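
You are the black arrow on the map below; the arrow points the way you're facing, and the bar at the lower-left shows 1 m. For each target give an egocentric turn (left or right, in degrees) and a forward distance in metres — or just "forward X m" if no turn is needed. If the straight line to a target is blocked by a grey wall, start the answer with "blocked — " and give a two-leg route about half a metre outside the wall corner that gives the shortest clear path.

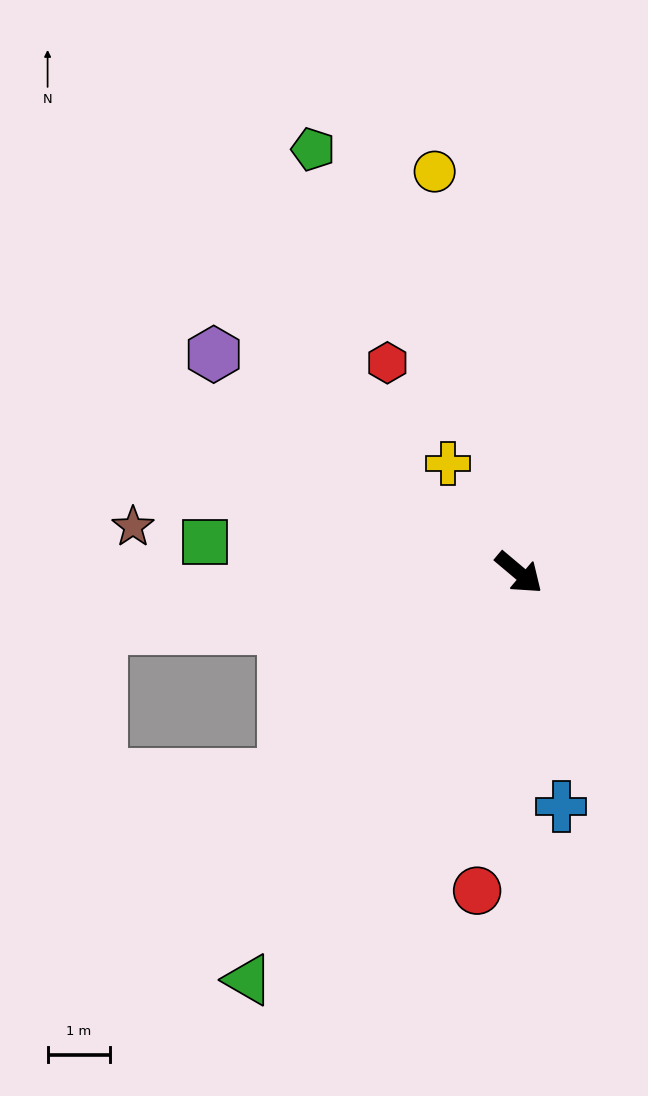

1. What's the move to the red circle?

turn right 57°, forward 5.2 m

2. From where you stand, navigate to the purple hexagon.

turn right 175°, forward 6.1 m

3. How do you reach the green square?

turn right 146°, forward 5.1 m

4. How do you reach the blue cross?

turn right 40°, forward 3.8 m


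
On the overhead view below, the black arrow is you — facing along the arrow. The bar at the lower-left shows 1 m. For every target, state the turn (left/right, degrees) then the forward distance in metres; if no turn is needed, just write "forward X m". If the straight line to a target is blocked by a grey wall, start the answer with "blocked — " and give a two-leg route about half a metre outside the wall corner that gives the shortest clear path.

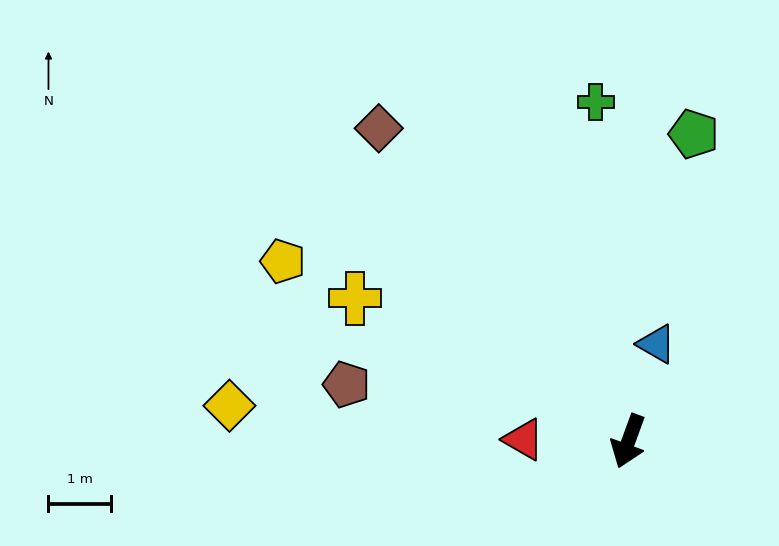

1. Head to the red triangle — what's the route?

turn right 71°, forward 1.7 m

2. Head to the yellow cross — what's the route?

turn right 98°, forward 4.9 m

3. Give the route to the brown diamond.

turn right 121°, forward 6.4 m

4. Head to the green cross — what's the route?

turn right 154°, forward 5.4 m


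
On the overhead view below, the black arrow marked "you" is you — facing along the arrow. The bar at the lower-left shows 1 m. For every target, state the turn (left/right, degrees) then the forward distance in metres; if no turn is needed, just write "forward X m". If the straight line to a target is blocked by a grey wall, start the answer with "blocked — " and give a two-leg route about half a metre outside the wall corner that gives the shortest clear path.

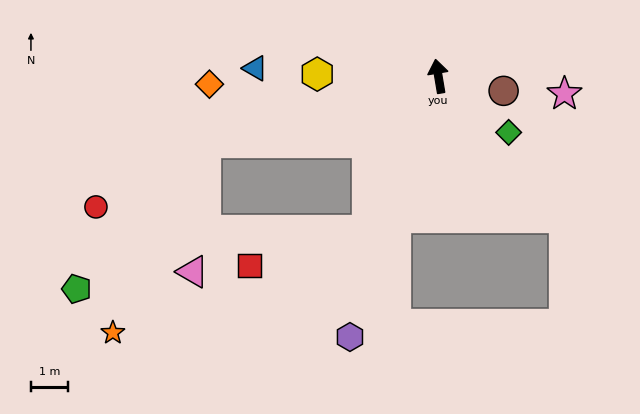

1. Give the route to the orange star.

blocked — turn left 97°, forward 6.6 m, then turn left 47°, forward 5.8 m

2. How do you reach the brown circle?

turn right 112°, forward 1.8 m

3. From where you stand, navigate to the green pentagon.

blocked — turn left 97°, forward 6.6 m, then turn left 32°, forward 5.3 m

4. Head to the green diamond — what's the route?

turn right 138°, forward 2.5 m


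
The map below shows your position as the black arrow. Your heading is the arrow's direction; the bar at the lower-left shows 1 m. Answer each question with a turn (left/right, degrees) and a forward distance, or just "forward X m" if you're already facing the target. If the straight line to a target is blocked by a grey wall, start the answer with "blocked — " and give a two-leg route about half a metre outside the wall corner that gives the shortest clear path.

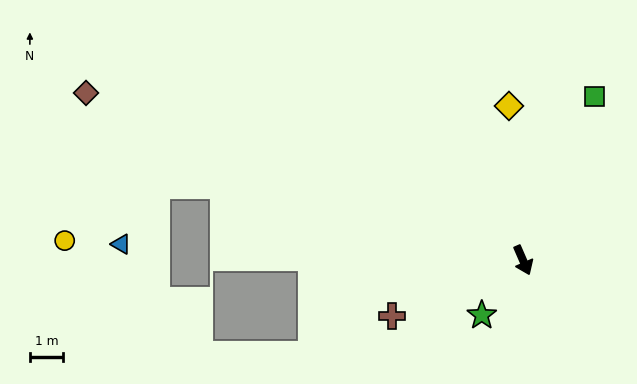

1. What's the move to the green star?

turn right 60°, forward 2.1 m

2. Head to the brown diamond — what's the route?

turn right 134°, forward 14.0 m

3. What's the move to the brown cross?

turn right 90°, forward 4.3 m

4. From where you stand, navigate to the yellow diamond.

turn left 162°, forward 4.6 m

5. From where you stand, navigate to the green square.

turn left 133°, forward 5.3 m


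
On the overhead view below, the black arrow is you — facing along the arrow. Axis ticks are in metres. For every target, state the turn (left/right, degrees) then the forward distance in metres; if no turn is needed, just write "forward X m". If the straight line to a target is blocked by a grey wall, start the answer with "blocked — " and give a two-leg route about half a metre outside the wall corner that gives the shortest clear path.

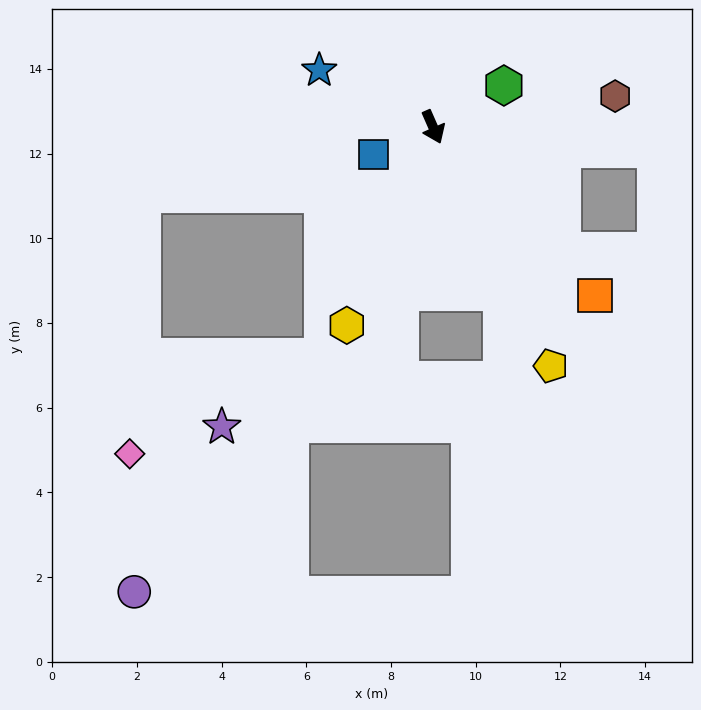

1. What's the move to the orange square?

turn left 20°, forward 5.5 m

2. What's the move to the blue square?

turn right 89°, forward 1.5 m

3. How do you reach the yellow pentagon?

turn left 3°, forward 6.3 m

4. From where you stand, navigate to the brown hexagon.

turn left 76°, forward 4.4 m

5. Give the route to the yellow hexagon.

turn right 47°, forward 5.1 m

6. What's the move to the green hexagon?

turn left 97°, forward 1.9 m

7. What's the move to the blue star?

turn right 140°, forward 3.0 m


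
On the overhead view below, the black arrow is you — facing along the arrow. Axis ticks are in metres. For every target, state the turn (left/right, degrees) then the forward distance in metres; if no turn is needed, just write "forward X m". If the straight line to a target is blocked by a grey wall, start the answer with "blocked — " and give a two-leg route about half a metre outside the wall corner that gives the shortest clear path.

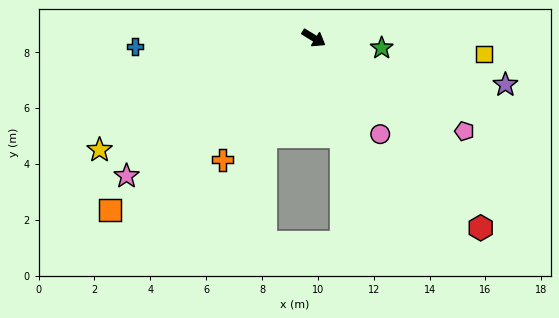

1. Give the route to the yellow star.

turn right 121°, forward 8.7 m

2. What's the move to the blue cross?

turn right 146°, forward 6.4 m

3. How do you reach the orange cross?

turn right 95°, forward 5.4 m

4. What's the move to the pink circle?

turn right 24°, forward 4.2 m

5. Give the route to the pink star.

turn right 112°, forward 8.3 m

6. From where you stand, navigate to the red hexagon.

turn right 17°, forward 9.0 m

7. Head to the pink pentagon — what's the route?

forward 6.3 m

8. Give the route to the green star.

turn left 23°, forward 2.5 m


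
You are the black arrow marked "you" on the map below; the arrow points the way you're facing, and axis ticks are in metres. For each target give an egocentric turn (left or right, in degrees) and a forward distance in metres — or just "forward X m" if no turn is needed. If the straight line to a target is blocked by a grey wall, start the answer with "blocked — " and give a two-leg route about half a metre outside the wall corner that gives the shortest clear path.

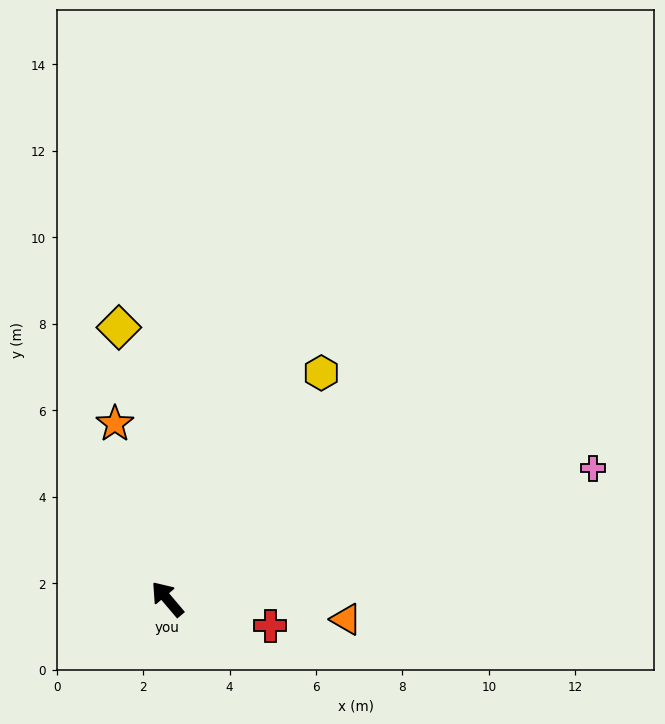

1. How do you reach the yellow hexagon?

turn right 75°, forward 6.3 m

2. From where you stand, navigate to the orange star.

turn right 24°, forward 4.2 m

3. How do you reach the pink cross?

turn right 113°, forward 10.3 m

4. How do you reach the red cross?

turn right 145°, forward 2.5 m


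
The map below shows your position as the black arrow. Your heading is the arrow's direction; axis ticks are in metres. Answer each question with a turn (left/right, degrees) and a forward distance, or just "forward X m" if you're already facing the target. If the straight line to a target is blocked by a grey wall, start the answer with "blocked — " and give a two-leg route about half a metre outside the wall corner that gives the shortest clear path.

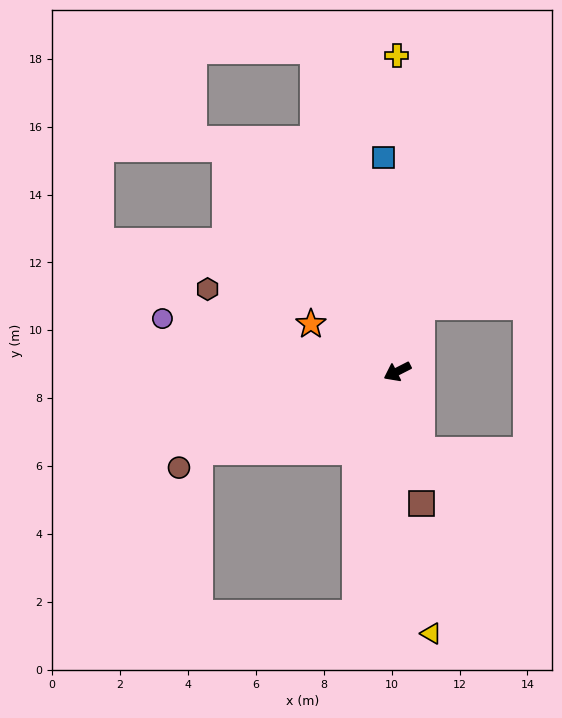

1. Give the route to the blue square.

turn right 113°, forward 6.3 m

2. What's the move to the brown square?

turn left 73°, forward 3.9 m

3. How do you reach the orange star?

turn right 56°, forward 2.9 m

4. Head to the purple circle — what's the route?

turn right 40°, forward 7.1 m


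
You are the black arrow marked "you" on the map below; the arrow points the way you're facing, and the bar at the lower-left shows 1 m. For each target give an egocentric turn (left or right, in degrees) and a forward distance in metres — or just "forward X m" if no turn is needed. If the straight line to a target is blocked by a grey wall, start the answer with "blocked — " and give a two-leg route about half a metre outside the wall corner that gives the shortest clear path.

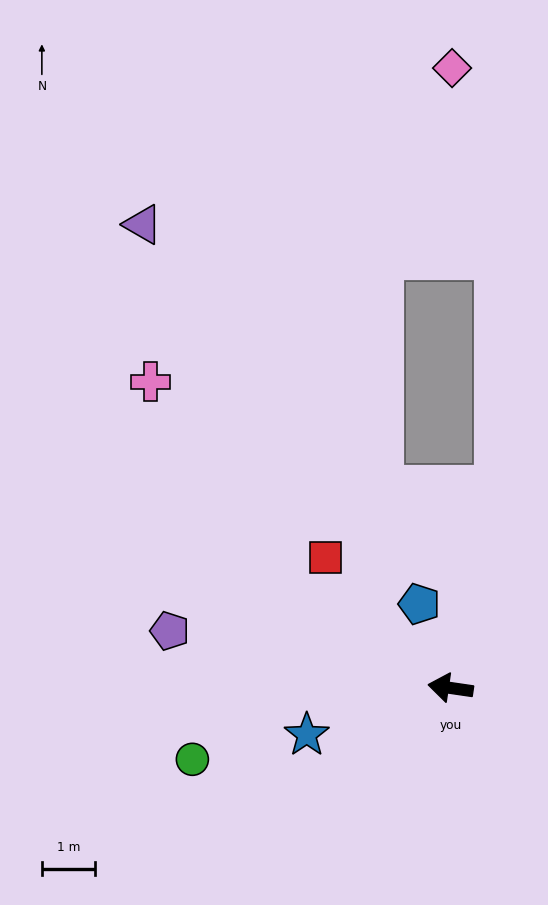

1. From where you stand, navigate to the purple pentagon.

turn right 3°, forward 5.3 m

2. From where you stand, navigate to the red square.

turn right 38°, forward 3.4 m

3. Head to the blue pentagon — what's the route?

turn right 61°, forward 1.7 m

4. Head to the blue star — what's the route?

turn left 26°, forward 2.8 m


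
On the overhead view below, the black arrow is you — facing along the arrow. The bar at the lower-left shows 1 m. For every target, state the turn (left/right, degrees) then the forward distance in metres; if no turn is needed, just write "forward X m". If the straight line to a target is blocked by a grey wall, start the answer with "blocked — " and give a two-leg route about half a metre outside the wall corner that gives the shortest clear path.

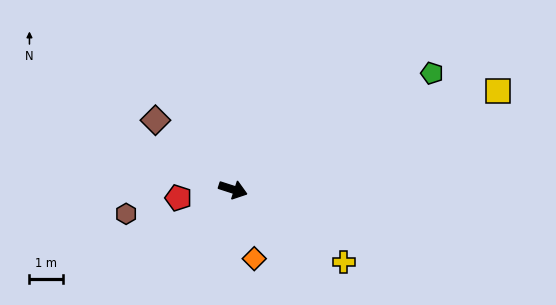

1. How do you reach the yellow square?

turn left 38°, forward 8.4 m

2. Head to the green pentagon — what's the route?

turn left 48°, forward 6.8 m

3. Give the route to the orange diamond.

turn right 55°, forward 2.1 m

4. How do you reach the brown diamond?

turn left 156°, forward 3.1 m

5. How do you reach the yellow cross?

turn right 15°, forward 3.9 m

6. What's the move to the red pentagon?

turn right 153°, forward 1.6 m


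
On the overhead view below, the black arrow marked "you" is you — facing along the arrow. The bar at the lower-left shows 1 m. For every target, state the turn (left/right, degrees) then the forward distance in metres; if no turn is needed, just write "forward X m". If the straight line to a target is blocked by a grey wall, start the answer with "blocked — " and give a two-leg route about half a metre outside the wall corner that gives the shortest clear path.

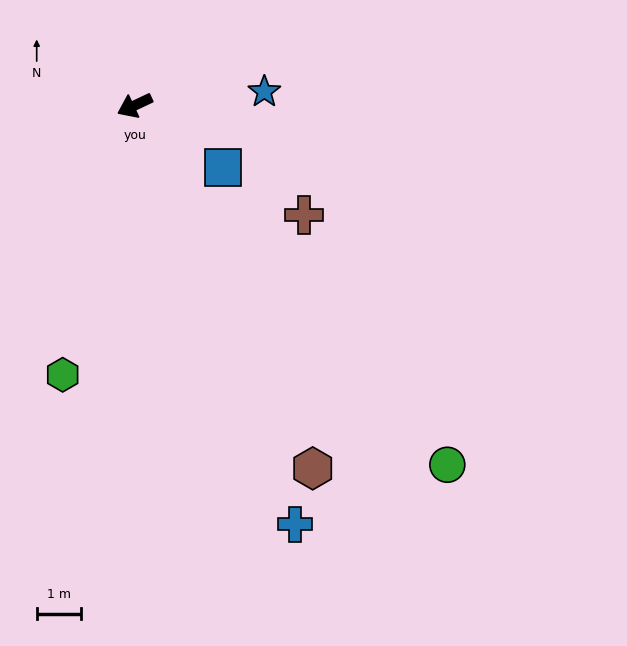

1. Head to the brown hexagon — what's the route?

turn left 91°, forward 9.1 m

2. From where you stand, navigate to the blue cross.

turn left 86°, forward 10.1 m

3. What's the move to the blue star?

turn left 161°, forward 2.9 m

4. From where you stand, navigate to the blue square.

turn left 120°, forward 2.4 m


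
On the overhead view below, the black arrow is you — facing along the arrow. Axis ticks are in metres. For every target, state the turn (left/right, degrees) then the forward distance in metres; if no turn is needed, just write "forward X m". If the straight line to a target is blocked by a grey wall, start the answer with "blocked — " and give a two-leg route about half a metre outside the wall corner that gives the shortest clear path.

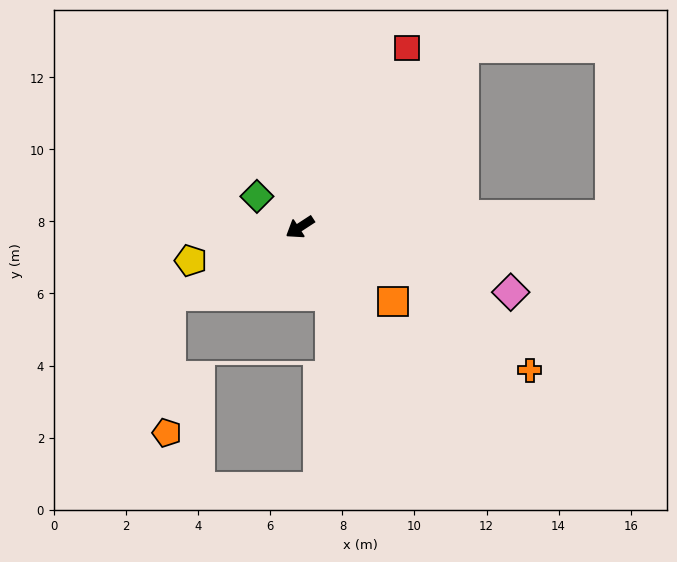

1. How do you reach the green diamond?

turn right 69°, forward 1.5 m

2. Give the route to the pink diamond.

turn left 130°, forward 6.1 m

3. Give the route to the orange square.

turn left 108°, forward 3.3 m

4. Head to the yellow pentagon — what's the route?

turn right 16°, forward 3.2 m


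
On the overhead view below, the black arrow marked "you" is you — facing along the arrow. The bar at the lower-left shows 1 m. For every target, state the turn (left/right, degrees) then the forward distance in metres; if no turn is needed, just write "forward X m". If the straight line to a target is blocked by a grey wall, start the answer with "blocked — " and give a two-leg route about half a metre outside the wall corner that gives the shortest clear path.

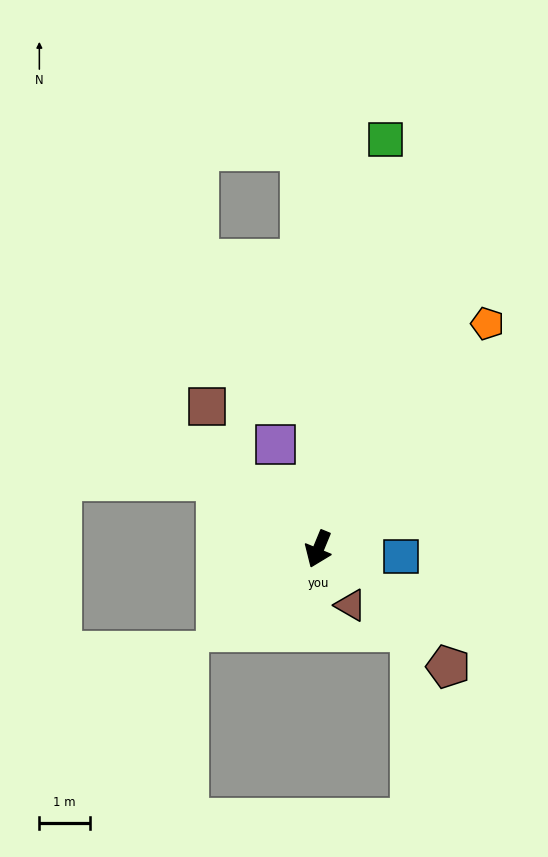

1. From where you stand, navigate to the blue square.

turn left 107°, forward 1.7 m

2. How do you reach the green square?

turn right 167°, forward 8.3 m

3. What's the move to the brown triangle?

turn left 52°, forward 1.3 m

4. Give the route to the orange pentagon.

turn left 166°, forward 5.6 m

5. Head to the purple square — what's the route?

turn right 135°, forward 2.3 m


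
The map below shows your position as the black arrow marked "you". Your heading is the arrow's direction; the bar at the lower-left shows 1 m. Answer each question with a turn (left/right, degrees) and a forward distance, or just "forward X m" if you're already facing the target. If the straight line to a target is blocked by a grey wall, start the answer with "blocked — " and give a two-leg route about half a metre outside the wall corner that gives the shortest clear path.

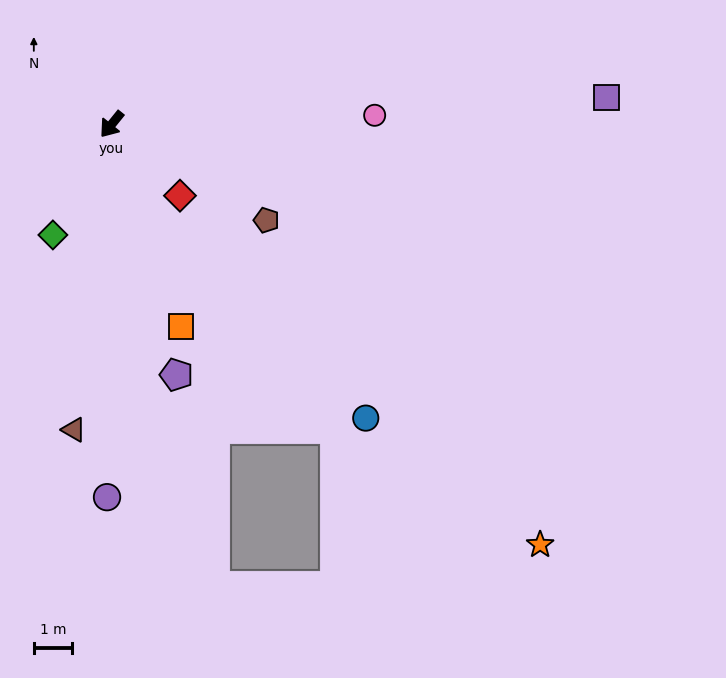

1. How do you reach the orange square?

turn left 58°, forward 5.6 m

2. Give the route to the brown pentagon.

turn left 97°, forward 4.8 m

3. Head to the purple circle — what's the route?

turn left 38°, forward 9.8 m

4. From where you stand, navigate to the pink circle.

turn left 131°, forward 6.9 m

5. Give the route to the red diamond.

turn left 83°, forward 2.6 m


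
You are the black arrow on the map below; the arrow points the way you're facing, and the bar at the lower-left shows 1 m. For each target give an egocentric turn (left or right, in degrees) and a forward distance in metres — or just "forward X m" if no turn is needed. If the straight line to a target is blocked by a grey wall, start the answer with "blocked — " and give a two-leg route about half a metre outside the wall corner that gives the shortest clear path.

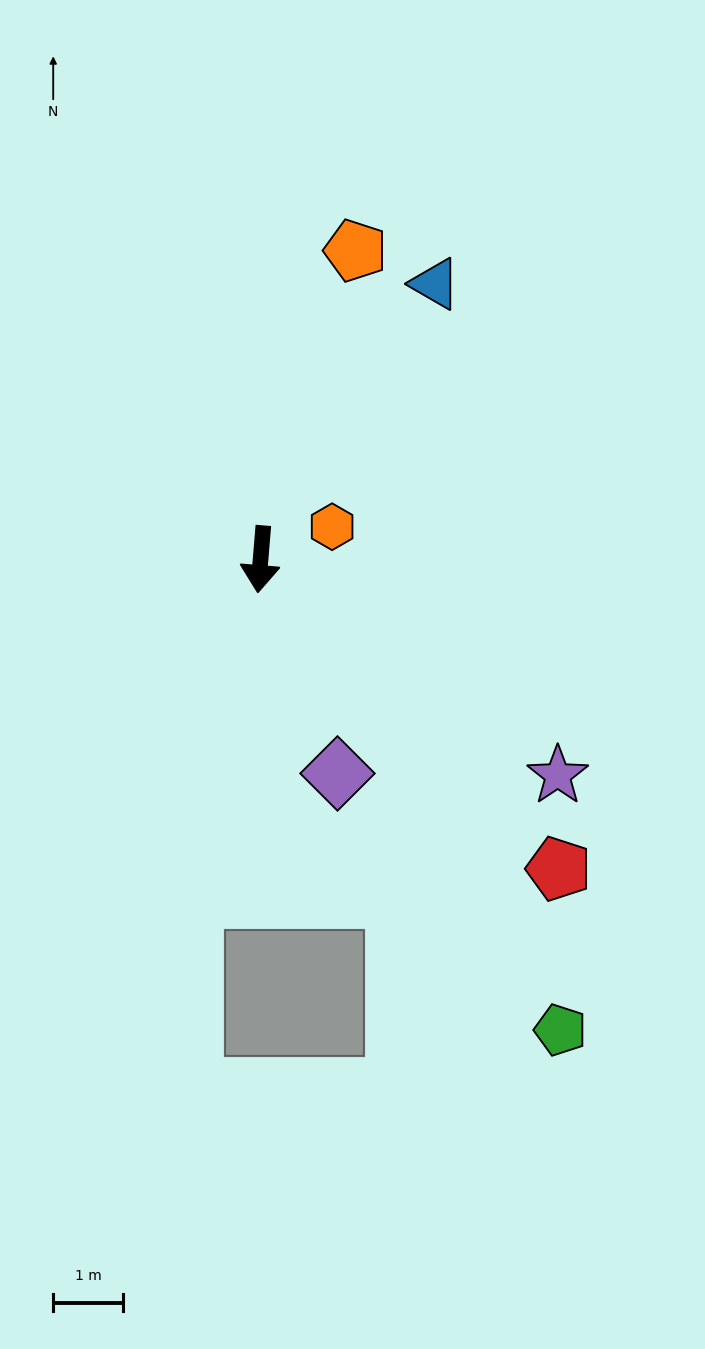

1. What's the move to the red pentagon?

turn left 49°, forward 6.1 m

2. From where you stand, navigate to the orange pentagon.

turn left 168°, forward 4.6 m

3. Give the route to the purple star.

turn left 59°, forward 5.2 m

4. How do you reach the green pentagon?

turn left 37°, forward 7.9 m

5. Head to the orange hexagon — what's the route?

turn left 119°, forward 1.1 m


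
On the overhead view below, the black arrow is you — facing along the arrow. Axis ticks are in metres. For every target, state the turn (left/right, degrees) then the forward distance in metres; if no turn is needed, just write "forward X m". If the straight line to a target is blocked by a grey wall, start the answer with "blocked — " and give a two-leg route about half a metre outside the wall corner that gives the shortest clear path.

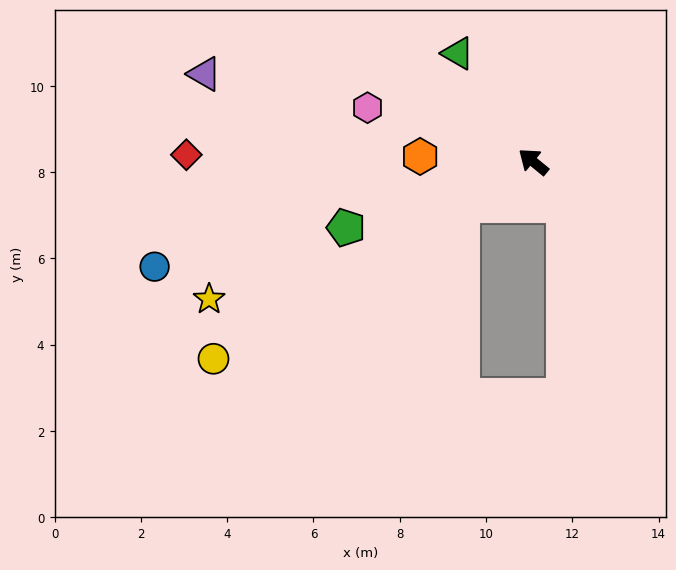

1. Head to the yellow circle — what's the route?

turn left 71°, forward 8.7 m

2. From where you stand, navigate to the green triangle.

turn right 16°, forward 3.1 m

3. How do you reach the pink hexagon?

turn left 21°, forward 4.0 m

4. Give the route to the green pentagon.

turn left 59°, forward 4.6 m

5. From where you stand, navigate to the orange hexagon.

turn left 37°, forward 2.6 m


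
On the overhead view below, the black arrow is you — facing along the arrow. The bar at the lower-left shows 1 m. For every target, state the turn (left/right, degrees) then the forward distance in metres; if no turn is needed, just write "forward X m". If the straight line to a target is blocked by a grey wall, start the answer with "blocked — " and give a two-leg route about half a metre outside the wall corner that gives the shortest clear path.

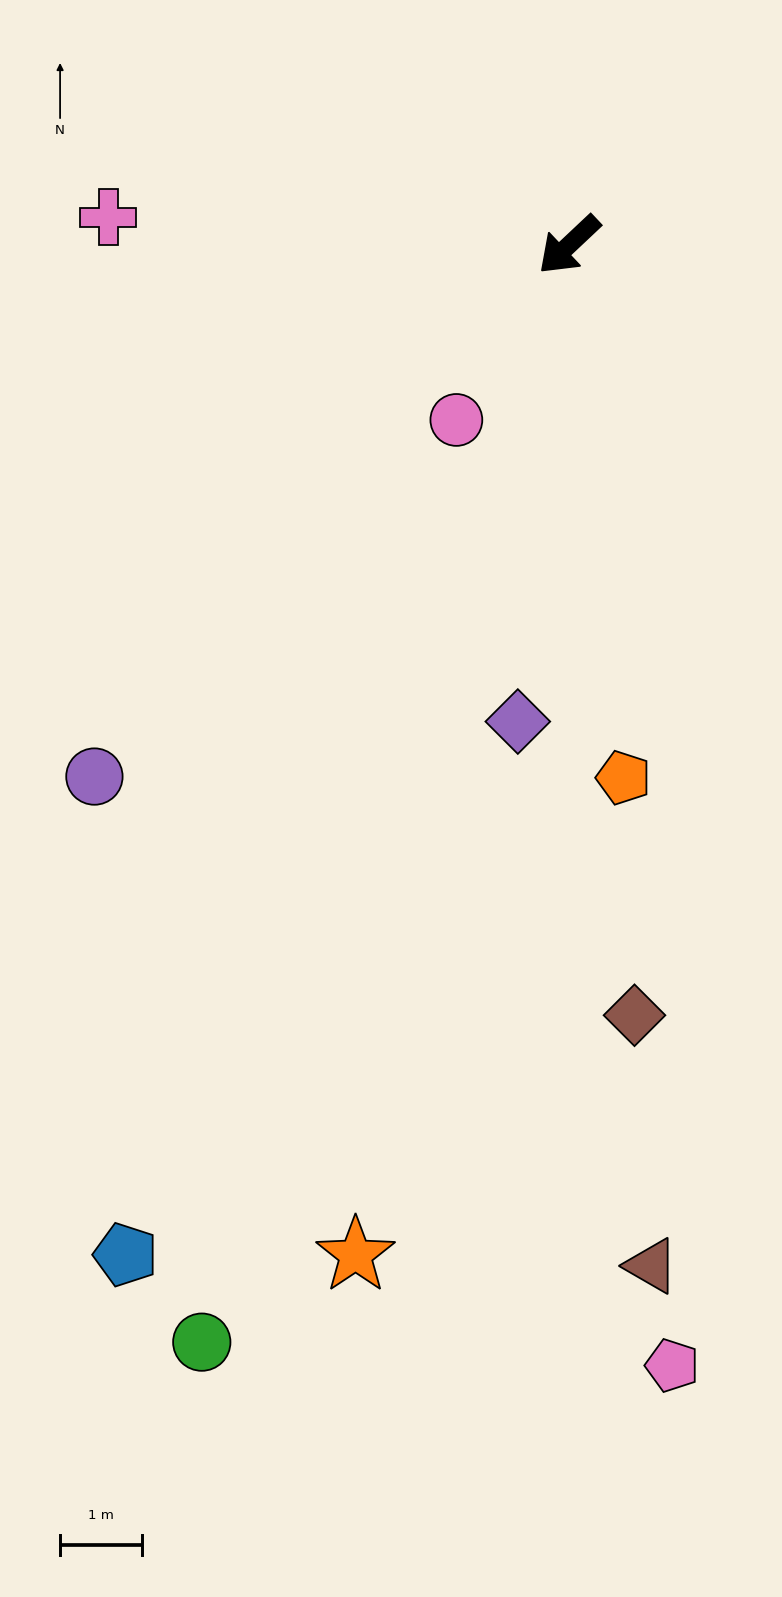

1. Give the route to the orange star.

turn left 35°, forward 12.5 m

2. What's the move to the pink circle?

turn left 14°, forward 2.5 m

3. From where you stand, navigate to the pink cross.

turn right 47°, forward 5.6 m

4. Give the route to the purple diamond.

turn left 41°, forward 5.8 m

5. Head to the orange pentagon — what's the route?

turn left 53°, forward 6.5 m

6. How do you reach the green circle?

turn left 28°, forward 14.1 m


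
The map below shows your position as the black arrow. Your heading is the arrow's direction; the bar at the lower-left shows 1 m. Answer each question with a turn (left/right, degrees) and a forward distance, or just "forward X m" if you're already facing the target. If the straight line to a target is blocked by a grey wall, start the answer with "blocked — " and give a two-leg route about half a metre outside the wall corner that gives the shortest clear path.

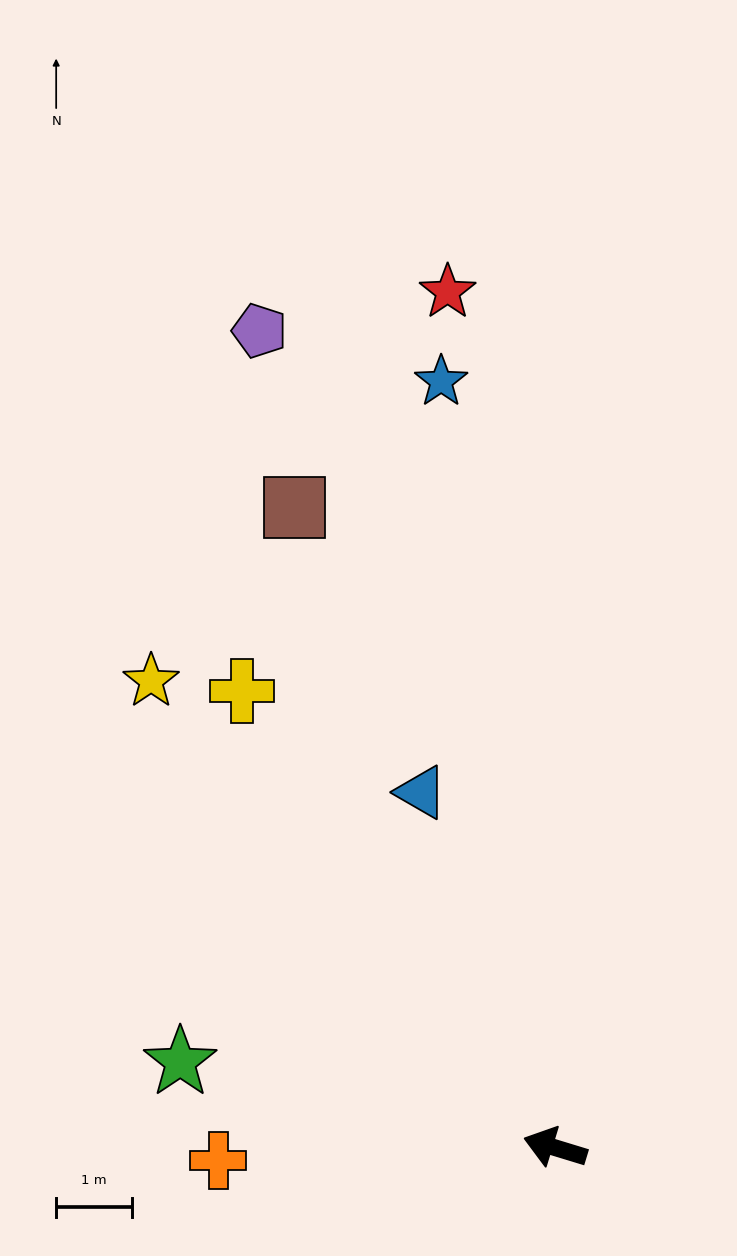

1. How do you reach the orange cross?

turn left 19°, forward 4.4 m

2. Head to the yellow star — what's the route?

turn right 32°, forward 8.1 m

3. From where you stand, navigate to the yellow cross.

turn right 39°, forward 7.3 m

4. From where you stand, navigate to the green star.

turn left 4°, forward 5.1 m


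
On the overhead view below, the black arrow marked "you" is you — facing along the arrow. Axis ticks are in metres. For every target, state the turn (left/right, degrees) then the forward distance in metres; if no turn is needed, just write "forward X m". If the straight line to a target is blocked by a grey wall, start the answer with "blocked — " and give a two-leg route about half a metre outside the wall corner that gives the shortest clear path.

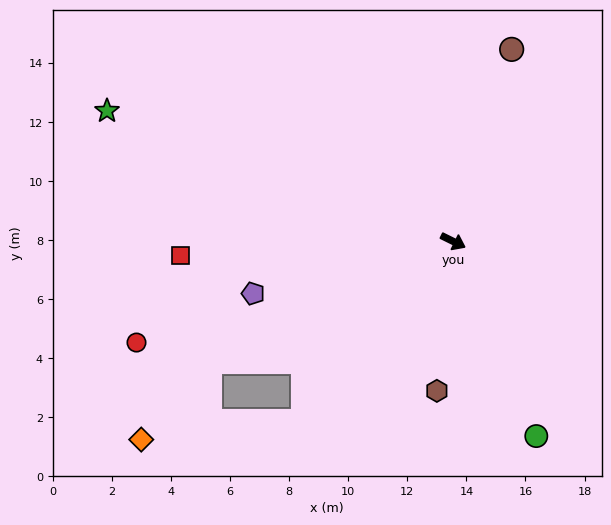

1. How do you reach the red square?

turn right 151°, forward 9.2 m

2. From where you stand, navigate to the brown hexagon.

turn right 70°, forward 5.1 m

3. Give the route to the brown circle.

turn left 99°, forward 6.8 m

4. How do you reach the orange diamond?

blocked — turn right 127°, forward 9.2 m, then turn left 22°, forward 3.5 m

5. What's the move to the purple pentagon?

turn right 139°, forward 7.0 m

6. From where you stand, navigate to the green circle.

turn right 41°, forward 7.2 m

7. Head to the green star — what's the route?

turn right 174°, forward 12.5 m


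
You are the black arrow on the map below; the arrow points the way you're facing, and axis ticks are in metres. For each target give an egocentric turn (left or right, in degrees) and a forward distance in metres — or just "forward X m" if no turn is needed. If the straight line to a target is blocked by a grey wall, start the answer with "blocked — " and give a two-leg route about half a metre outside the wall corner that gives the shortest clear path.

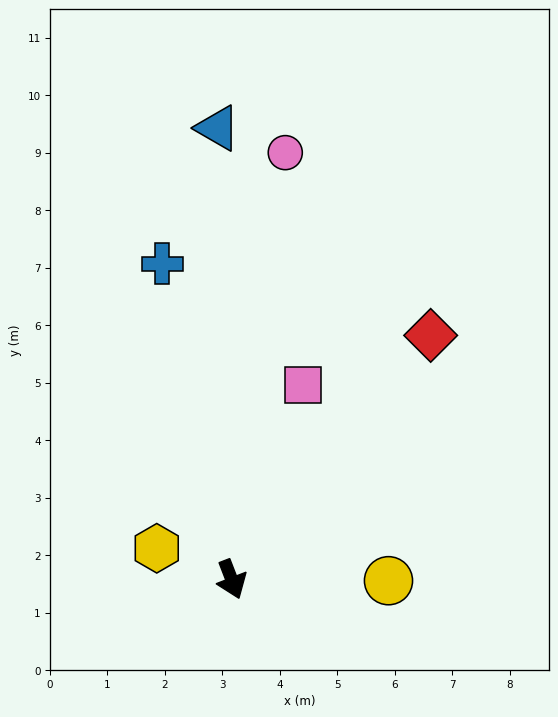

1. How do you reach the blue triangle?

turn left 161°, forward 7.9 m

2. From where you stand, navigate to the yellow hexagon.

turn right 134°, forward 1.4 m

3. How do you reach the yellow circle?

turn left 68°, forward 2.7 m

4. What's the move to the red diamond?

turn left 120°, forward 5.5 m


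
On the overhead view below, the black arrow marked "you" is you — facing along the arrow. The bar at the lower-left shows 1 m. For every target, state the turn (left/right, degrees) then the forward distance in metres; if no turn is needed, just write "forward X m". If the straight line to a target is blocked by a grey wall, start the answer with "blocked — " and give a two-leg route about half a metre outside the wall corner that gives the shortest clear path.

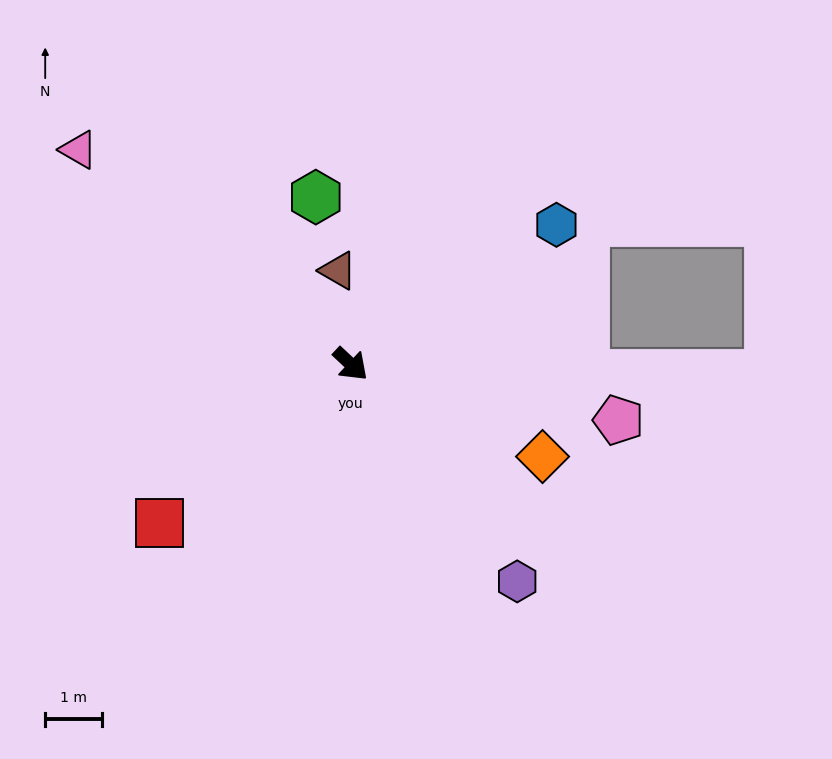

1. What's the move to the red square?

turn right 97°, forward 4.4 m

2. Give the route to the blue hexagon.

turn left 77°, forward 4.4 m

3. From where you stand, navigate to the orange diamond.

turn left 17°, forward 3.8 m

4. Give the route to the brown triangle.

turn left 141°, forward 1.7 m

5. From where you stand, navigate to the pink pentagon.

turn left 31°, forward 4.8 m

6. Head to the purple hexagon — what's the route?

turn right 9°, forward 4.8 m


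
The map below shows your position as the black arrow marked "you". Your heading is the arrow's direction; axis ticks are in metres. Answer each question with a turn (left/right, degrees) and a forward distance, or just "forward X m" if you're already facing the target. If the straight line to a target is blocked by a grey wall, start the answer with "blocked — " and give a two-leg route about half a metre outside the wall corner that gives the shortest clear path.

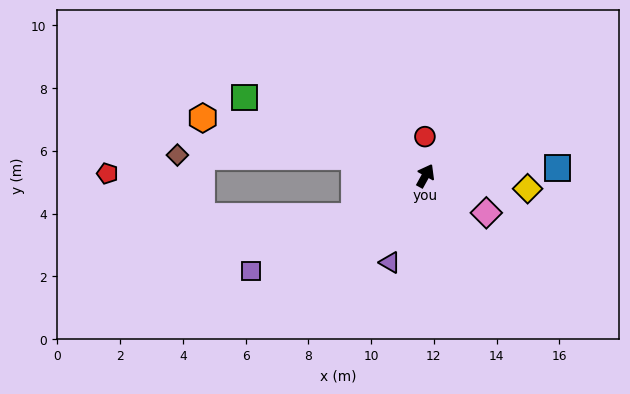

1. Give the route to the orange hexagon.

turn left 104°, forward 7.3 m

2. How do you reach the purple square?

turn left 148°, forward 6.3 m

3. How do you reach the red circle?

turn left 30°, forward 1.2 m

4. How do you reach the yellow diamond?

turn right 68°, forward 3.3 m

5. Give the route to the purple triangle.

turn right 173°, forward 3.0 m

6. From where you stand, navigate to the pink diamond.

turn right 92°, forward 2.3 m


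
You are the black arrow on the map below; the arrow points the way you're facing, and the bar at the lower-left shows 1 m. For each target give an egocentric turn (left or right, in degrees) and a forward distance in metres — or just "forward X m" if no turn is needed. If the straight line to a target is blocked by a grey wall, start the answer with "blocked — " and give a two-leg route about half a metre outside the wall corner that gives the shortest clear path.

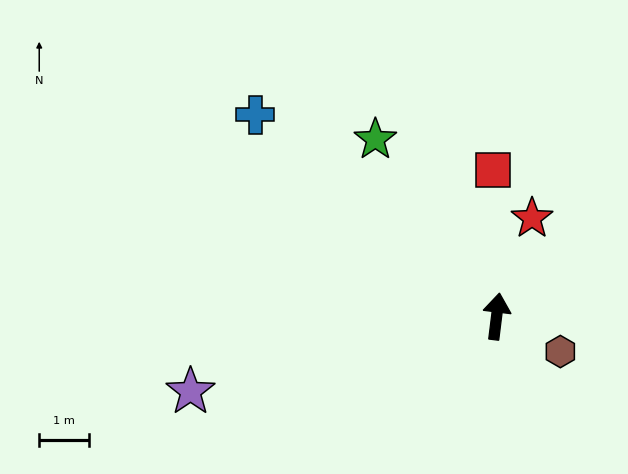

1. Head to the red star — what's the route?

turn right 13°, forward 2.1 m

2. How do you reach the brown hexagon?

turn right 112°, forward 1.5 m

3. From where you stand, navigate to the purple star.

turn left 111°, forward 6.3 m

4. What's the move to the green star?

turn left 41°, forward 4.3 m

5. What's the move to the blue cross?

turn left 57°, forward 6.3 m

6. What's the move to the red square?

turn left 8°, forward 2.9 m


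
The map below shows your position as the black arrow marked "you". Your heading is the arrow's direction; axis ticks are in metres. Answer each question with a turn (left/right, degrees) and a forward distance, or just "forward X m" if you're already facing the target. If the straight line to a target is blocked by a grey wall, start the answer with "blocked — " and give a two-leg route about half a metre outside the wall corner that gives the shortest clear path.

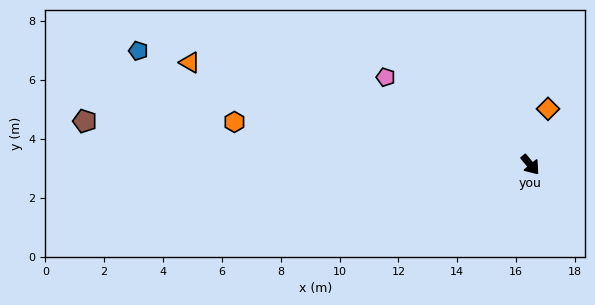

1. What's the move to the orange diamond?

turn left 123°, forward 2.0 m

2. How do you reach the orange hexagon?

turn right 138°, forward 10.2 m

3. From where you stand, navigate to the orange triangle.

turn right 146°, forward 12.1 m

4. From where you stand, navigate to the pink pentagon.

turn right 161°, forward 5.7 m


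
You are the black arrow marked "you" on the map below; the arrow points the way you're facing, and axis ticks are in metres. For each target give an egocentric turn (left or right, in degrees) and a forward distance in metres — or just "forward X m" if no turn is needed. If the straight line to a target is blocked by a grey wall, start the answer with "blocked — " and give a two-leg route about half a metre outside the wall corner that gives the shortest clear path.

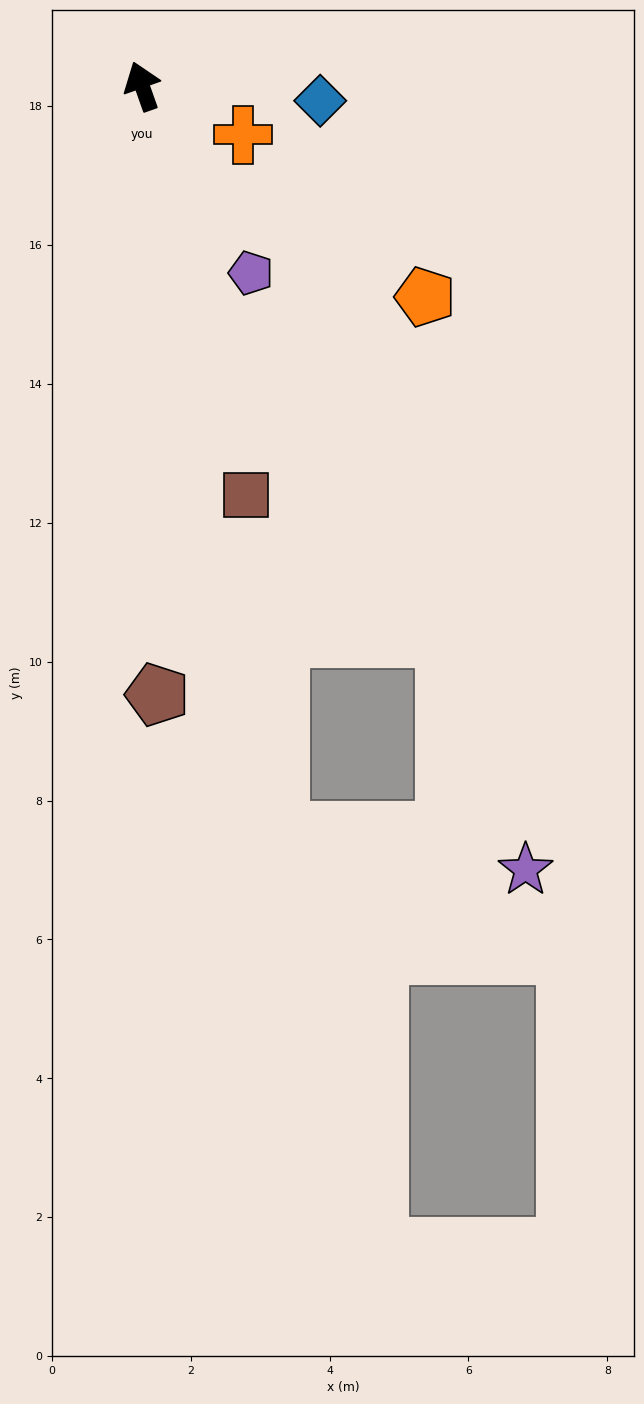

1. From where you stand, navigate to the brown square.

turn left 175°, forward 6.1 m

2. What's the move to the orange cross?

turn right 135°, forward 1.6 m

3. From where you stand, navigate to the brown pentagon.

turn left 162°, forward 8.8 m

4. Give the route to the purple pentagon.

turn right 169°, forward 3.1 m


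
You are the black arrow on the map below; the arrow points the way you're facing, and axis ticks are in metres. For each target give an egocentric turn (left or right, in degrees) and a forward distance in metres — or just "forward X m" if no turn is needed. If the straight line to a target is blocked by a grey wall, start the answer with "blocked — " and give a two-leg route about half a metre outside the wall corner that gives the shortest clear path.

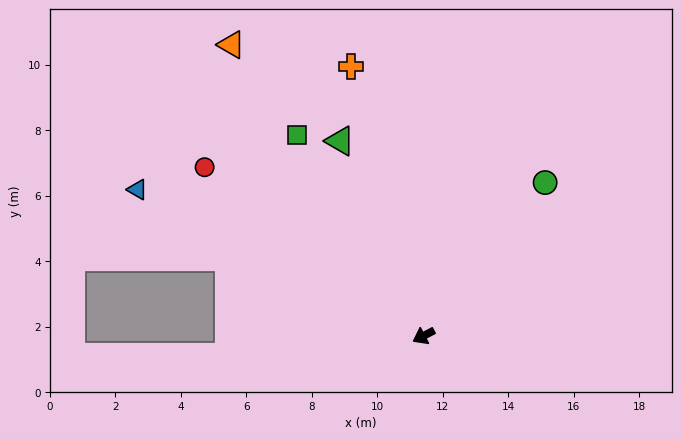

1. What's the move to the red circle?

turn right 65°, forward 8.4 m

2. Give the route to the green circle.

turn right 156°, forward 6.0 m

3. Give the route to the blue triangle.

turn right 55°, forward 9.8 m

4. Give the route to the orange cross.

turn right 103°, forward 8.5 m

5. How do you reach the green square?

turn right 85°, forward 7.3 m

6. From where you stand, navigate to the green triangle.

turn right 94°, forward 6.5 m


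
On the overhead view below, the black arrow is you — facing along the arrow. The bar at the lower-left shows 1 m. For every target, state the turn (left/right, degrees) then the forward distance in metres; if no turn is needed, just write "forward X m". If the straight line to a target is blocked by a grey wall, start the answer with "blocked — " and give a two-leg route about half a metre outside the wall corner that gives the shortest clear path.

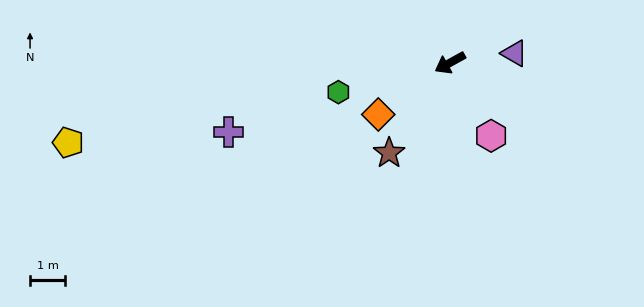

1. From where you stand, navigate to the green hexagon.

turn right 14°, forward 3.3 m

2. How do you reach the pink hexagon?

turn left 90°, forward 2.4 m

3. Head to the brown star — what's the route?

turn left 27°, forward 3.1 m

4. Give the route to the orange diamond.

turn left 7°, forward 2.5 m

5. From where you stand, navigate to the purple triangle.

turn left 159°, forward 1.9 m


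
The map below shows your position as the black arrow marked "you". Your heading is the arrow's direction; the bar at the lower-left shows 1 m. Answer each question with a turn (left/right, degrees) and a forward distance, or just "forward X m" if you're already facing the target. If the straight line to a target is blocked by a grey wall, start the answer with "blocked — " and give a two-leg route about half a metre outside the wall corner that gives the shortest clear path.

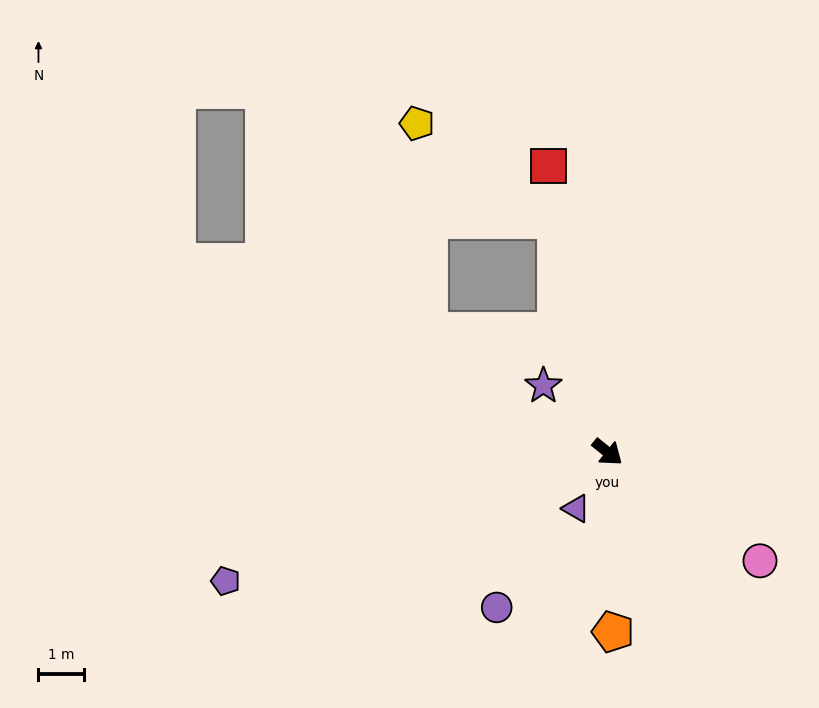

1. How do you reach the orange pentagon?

turn right 49°, forward 3.9 m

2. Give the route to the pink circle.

turn left 3°, forward 4.1 m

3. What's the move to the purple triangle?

turn right 80°, forward 1.4 m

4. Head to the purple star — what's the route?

turn left 173°, forward 2.0 m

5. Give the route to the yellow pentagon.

blocked — turn left 141°, forward 5.2 m, then turn left 43°, forward 3.7 m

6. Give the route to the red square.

turn left 140°, forward 6.4 m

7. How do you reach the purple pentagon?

turn right 123°, forward 8.8 m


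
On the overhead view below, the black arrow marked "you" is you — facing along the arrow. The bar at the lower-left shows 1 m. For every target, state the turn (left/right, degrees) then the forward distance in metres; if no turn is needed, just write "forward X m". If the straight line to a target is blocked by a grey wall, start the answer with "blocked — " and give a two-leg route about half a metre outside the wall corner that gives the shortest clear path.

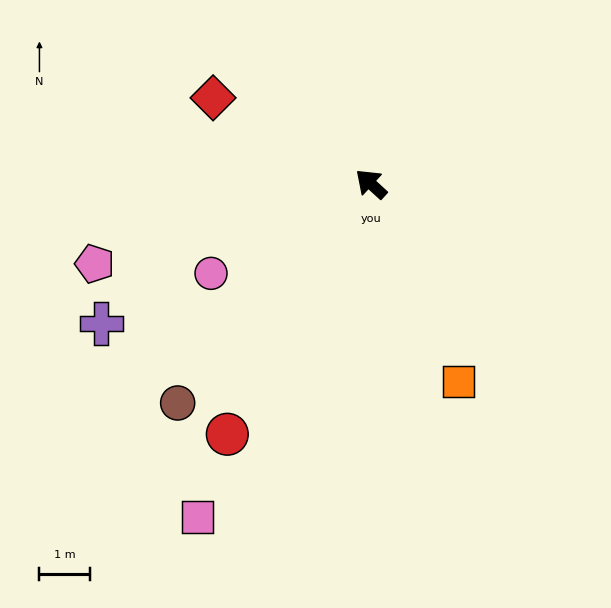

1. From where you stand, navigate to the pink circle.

turn left 72°, forward 3.6 m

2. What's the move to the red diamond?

turn left 14°, forward 3.5 m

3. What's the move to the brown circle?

turn left 91°, forward 5.8 m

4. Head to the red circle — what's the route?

turn left 103°, forward 5.7 m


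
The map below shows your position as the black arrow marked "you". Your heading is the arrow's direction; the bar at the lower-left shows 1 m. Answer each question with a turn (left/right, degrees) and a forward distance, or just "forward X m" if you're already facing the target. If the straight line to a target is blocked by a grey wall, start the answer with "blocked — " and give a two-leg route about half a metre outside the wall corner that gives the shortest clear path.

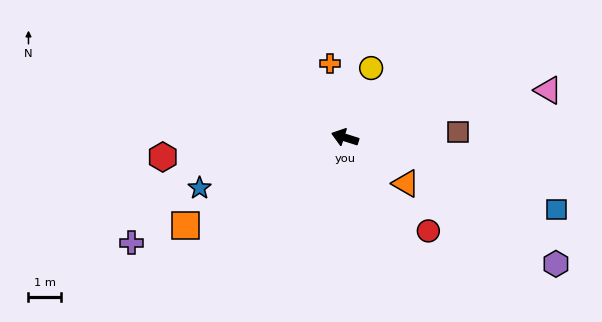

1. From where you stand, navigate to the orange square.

turn left 46°, forward 5.7 m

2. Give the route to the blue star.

turn left 37°, forward 4.8 m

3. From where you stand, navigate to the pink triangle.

turn right 149°, forward 6.5 m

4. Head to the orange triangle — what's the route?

turn left 161°, forward 2.4 m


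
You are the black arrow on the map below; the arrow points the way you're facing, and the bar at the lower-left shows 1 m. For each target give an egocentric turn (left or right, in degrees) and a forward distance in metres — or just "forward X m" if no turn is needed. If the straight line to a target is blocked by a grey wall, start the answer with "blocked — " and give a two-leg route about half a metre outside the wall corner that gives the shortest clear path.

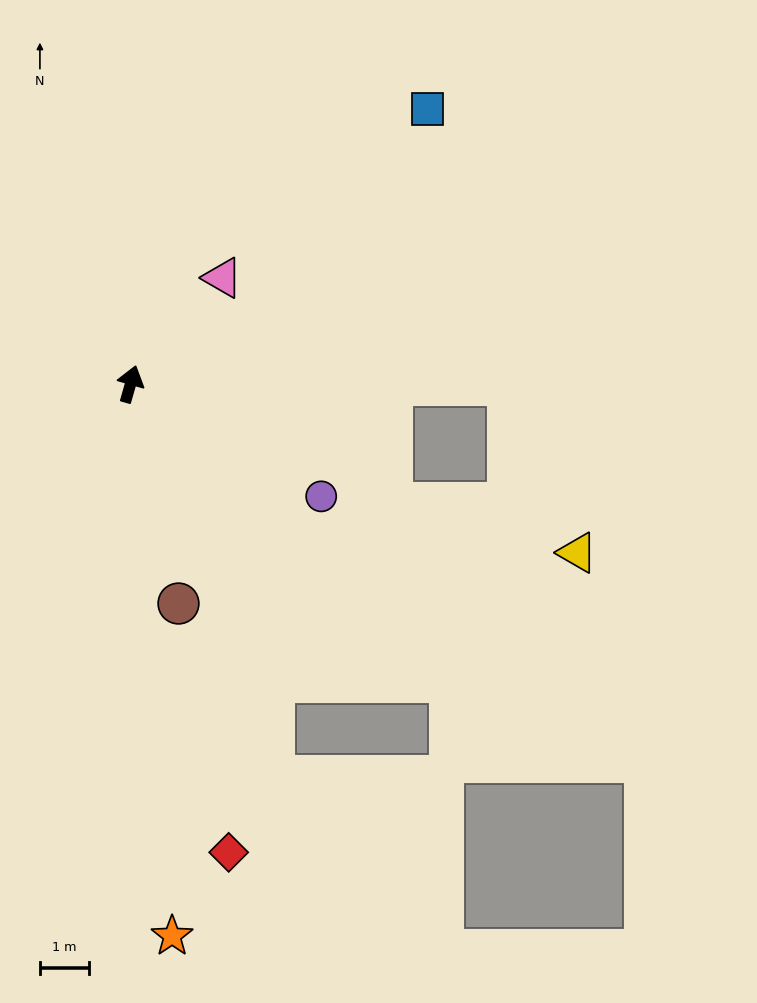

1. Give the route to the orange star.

turn right 160°, forward 11.2 m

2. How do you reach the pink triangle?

turn right 25°, forward 2.8 m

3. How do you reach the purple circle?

turn right 105°, forward 4.5 m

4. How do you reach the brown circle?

turn right 152°, forward 4.5 m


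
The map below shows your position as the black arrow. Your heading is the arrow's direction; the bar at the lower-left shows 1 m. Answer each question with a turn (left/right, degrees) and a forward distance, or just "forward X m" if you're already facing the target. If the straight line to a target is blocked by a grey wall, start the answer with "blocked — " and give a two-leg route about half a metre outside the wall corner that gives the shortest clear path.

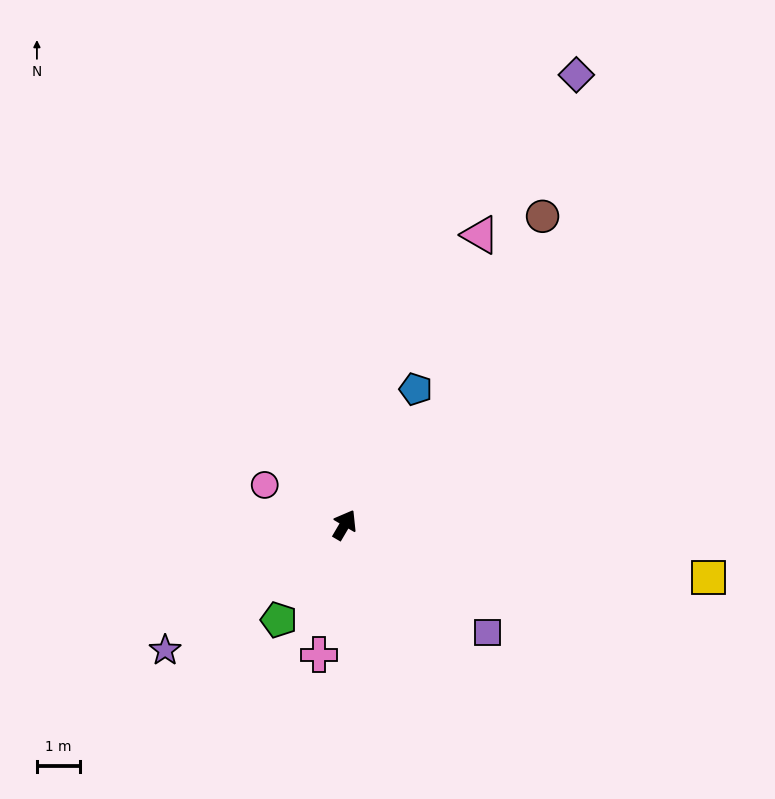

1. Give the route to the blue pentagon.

turn left 3°, forward 3.5 m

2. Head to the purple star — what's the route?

turn left 155°, forward 5.1 m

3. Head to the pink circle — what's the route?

turn left 94°, forward 2.1 m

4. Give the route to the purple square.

turn right 97°, forward 4.1 m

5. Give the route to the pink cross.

turn right 161°, forward 3.1 m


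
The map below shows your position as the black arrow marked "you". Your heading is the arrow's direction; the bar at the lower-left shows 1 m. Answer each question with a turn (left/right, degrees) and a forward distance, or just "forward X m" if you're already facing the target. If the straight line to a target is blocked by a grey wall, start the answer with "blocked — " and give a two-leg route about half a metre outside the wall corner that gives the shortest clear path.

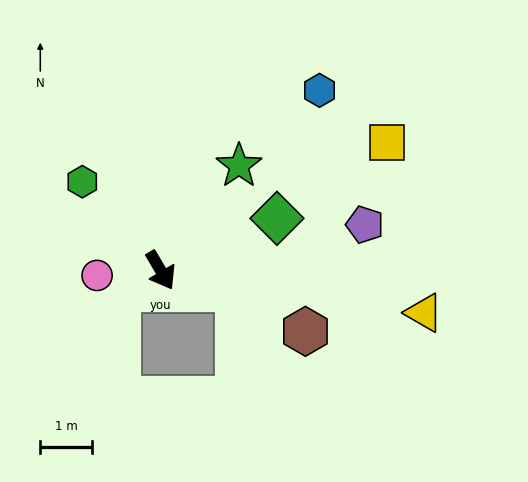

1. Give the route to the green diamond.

turn left 84°, forward 2.5 m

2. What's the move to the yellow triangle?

turn left 50°, forward 5.2 m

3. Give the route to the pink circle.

turn right 116°, forward 1.2 m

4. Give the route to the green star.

turn left 113°, forward 2.5 m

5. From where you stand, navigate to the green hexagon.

turn right 169°, forward 2.3 m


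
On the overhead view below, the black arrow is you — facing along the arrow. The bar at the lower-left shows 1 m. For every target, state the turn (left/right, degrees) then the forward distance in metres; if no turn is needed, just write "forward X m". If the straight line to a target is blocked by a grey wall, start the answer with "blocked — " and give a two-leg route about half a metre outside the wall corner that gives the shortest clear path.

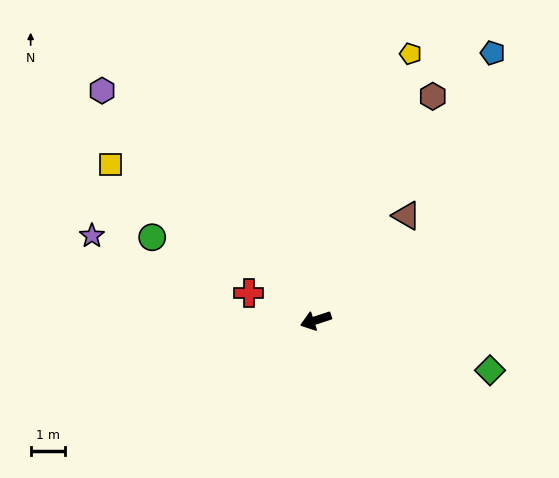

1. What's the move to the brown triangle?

turn right 149°, forward 4.0 m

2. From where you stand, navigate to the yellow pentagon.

turn right 128°, forward 8.2 m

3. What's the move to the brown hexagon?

turn right 136°, forward 7.3 m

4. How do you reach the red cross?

turn right 40°, forward 2.1 m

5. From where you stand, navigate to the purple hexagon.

turn right 65°, forward 9.1 m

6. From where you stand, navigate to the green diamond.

turn left 146°, forward 5.3 m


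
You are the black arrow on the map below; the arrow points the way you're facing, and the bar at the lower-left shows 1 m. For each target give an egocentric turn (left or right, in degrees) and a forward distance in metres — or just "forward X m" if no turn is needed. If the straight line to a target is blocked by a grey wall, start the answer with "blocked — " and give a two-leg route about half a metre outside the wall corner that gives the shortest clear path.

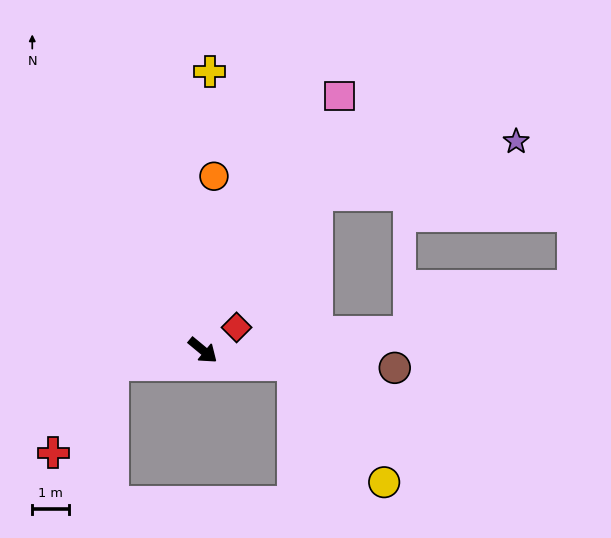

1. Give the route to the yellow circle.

blocked — turn left 30°, forward 2.5 m, then turn right 42°, forward 4.1 m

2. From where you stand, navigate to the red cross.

blocked — turn right 131°, forward 2.5 m, then turn left 46°, forward 2.9 m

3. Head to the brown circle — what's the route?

turn left 34°, forward 5.3 m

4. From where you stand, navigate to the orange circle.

turn left 126°, forward 4.8 m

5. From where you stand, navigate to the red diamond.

turn left 74°, forward 1.1 m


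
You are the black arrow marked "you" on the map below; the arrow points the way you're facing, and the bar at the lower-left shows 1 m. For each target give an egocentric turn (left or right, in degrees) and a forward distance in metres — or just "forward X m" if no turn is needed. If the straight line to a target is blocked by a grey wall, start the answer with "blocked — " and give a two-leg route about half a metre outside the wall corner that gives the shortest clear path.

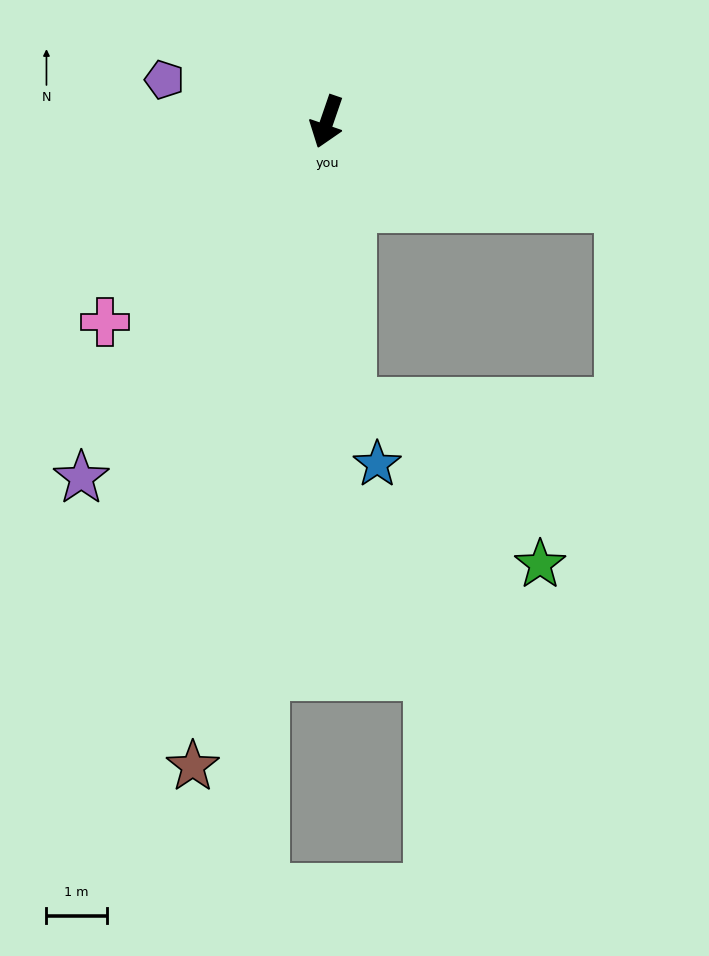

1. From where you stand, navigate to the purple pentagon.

turn right 85°, forward 2.8 m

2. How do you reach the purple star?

turn right 16°, forward 7.2 m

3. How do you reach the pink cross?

turn right 29°, forward 4.9 m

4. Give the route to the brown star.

turn left 7°, forward 10.9 m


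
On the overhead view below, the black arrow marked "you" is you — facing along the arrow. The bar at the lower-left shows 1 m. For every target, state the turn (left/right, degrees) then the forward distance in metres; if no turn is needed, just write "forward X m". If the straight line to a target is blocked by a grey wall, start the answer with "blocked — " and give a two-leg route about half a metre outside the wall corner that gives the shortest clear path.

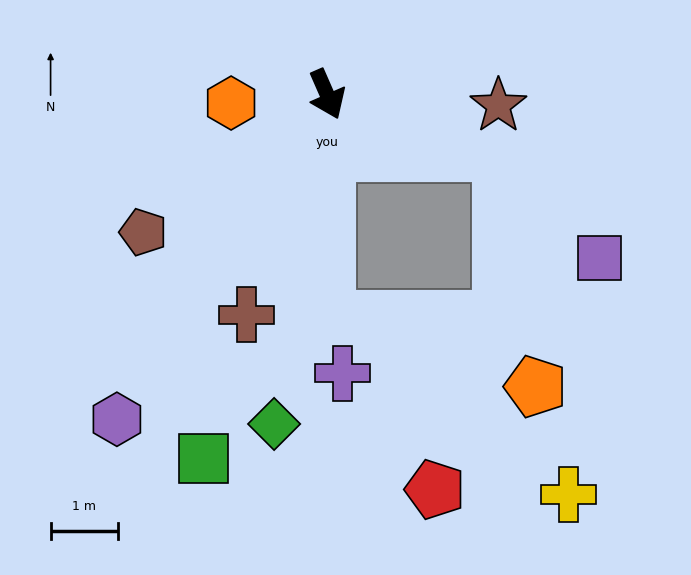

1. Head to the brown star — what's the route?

turn left 63°, forward 2.5 m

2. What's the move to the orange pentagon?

blocked — turn left 48°, forward 2.7 m, then turn right 63°, forward 3.5 m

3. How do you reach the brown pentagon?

turn right 77°, forward 3.4 m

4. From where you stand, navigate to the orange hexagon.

turn right 109°, forward 1.4 m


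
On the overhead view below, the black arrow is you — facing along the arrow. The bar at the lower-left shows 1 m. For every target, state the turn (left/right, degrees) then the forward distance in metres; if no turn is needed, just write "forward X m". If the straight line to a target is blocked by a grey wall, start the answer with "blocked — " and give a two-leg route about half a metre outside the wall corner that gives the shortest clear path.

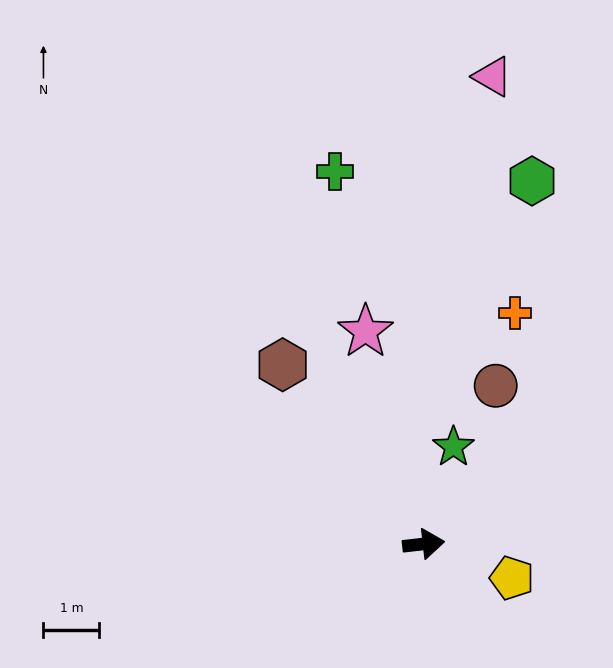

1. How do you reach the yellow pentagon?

turn right 28°, forward 1.7 m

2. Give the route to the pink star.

turn left 99°, forward 3.9 m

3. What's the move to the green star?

turn left 66°, forward 1.8 m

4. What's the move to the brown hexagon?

turn left 122°, forward 4.1 m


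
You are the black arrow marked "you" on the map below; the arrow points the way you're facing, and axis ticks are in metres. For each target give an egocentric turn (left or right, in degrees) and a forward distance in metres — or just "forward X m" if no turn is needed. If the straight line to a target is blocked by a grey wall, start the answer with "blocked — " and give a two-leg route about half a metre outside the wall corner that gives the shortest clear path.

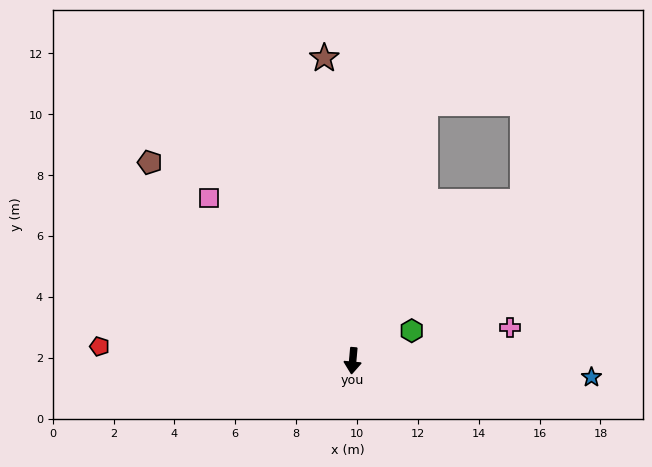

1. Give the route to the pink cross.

turn left 107°, forward 5.3 m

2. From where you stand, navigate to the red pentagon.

turn right 88°, forward 8.3 m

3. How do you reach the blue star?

turn left 91°, forward 7.9 m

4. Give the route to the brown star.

turn right 170°, forward 10.0 m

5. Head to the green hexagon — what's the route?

turn left 122°, forward 2.2 m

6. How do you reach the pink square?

turn right 134°, forward 7.1 m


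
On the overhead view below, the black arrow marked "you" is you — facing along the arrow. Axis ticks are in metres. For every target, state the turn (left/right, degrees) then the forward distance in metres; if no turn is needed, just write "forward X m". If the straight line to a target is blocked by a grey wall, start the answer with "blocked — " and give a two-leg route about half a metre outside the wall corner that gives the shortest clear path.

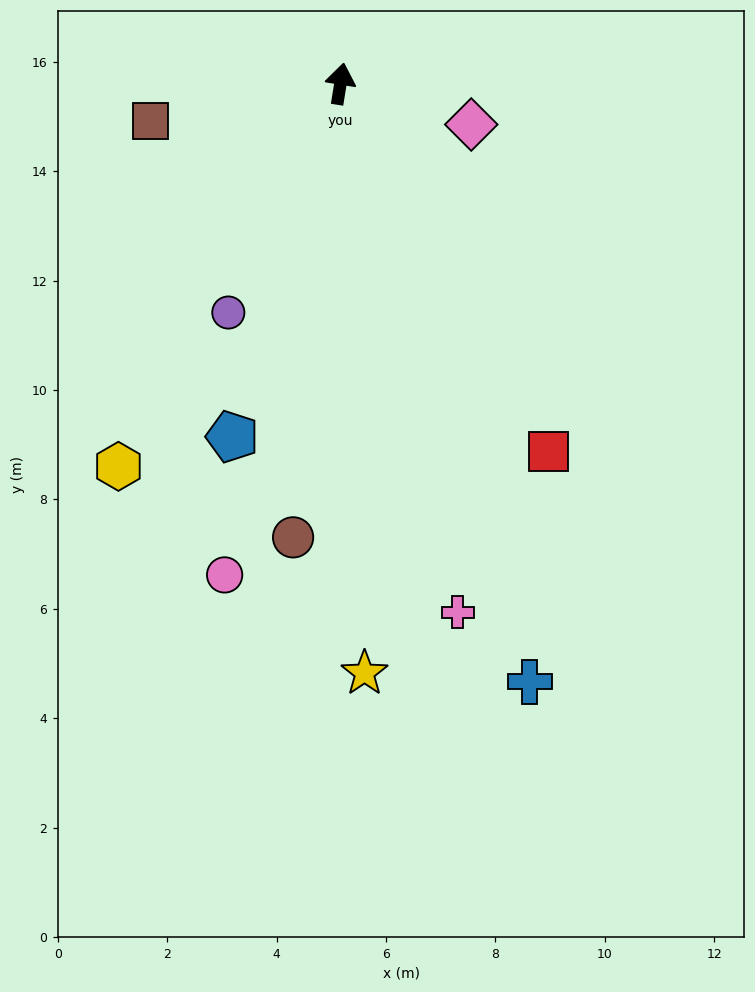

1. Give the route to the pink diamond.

turn right 98°, forward 2.5 m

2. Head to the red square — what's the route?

turn right 141°, forward 7.7 m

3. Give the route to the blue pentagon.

turn left 172°, forward 6.7 m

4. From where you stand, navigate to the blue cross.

turn right 153°, forward 11.5 m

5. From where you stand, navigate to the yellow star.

turn right 169°, forward 10.8 m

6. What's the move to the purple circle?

turn left 163°, forward 4.7 m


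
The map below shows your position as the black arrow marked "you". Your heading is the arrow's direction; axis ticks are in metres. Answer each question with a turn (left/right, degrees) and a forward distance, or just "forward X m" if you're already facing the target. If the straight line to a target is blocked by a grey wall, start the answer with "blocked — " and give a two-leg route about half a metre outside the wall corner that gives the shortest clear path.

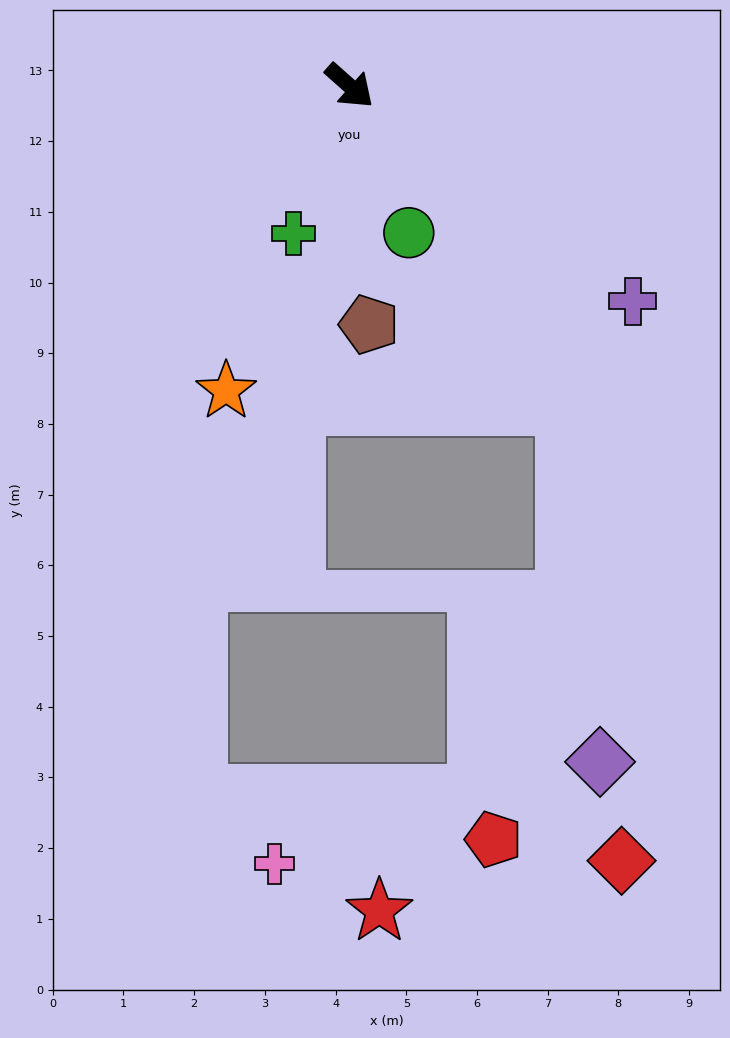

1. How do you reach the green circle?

turn right 26°, forward 2.2 m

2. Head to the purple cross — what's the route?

turn left 4°, forward 5.0 m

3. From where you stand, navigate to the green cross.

turn right 69°, forward 2.2 m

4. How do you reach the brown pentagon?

turn right 44°, forward 3.4 m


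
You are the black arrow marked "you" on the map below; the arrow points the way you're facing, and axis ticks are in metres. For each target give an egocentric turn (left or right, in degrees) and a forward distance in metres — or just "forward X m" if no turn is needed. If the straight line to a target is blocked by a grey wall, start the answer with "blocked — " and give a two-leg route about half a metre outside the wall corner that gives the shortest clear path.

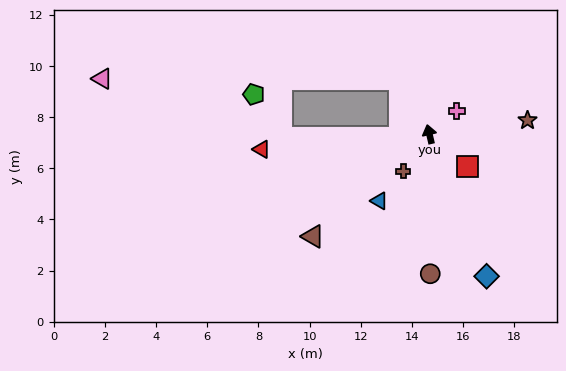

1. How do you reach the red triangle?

turn left 82°, forward 6.6 m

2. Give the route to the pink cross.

turn right 63°, forward 1.4 m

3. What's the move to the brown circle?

turn left 167°, forward 5.5 m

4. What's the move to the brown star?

turn right 95°, forward 3.9 m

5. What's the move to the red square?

turn right 143°, forward 2.0 m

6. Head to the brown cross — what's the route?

turn left 131°, forward 1.8 m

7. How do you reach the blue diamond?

turn right 171°, forward 6.0 m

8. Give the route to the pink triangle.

blocked — turn left 15°, forward 2.4 m, then turn left 62°, forward 11.6 m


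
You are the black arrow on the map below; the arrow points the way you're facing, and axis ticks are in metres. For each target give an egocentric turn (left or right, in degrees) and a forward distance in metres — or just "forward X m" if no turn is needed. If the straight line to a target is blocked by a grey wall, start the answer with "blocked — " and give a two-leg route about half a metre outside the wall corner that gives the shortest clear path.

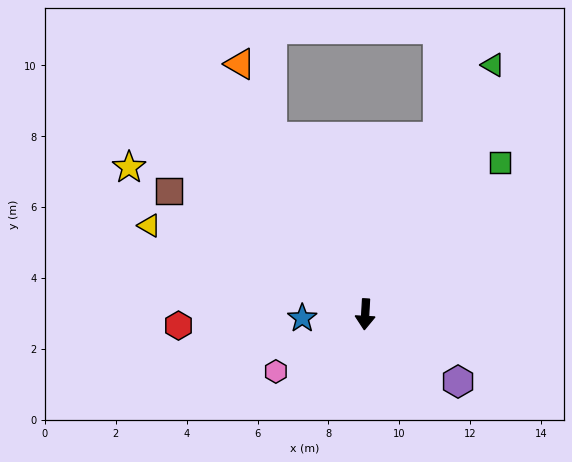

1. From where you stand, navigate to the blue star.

turn right 83°, forward 1.8 m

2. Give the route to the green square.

turn left 142°, forward 5.7 m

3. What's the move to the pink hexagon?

turn right 54°, forward 3.0 m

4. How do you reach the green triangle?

turn left 156°, forward 7.9 m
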